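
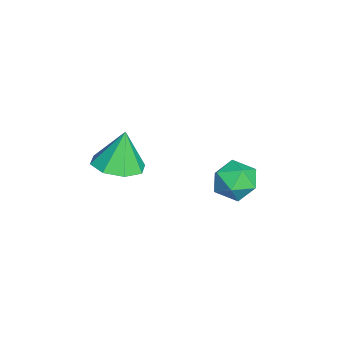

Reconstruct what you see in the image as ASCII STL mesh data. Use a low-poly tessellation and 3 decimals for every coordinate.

solid 
facet normal 0.194 -0.169 -0.966
outer loop
vertex 4.126 -2.662 3.341
vertex 3.299 -2.239 3.101
vertex 4.201 -1.939 3.23
endloop
endfacet
facet normal 0.747 0.025 0.665
outer loop
vertex 4.126 -2.662 3.341
vertex 4.201 -1.939 3.23
vertex 3.001 -1.981 4.579
endloop
endfacet
facet normal 0.194 -0.169 -0.966
outer loop
vertex 4.201 -1.939 3.23
vertex 3.299 -2.239 3.101
vertex 3.748 -1.392 3.043
endloop
endfacet
facet normal 0.562 0.643 0.520
outer loop
vertex 4.201 -1.939 3.23
vertex 3.748 -1.392 3.043
vertex 3.001 -1.981 4.579
endloop
endfacet
facet normal 0.194 -0.169 -0.966
outer loop
vertex 3.748 -1.392 3.043
vertex 3.299 -2.239 3.101
vertex 3.031 -1.342 2.89
endloop
endfacet
facet normal -0.010 0.935 0.354
outer loop
vertex 3.748 -1.392 3.043
vertex 3.031 -1.342 2.89
vertex 3.001 -1.981 4.579
endloop
endfacet
facet normal 0.195 -0.169 -0.966
outer loop
vertex 3.031 -1.342 2.89
vertex 3.299 -2.239 3.101
vertex 2.471 -1.817 2.86
endloop
endfacet
facet normal -0.632 0.728 0.264
outer loop
vertex 3.031 -1.342 2.89
vertex 2.471 -1.817 2.86
vertex 3.001 -1.981 4.579
endloop
endfacet
facet normal 0.195 -0.170 -0.966
outer loop
vertex 2.471 -1.817 2.86
vertex 3.299 -2.239 3.101
vertex 2.396 -2.539 2.972
endloop
endfacet
facet normal -0.942 0.145 0.304
outer loop
vertex 2.471 -1.817 2.86
vertex 2.396 -2.539 2.972
vertex 3.001 -1.981 4.579
endloop
endfacet
facet normal 0.194 -0.168 -0.967
outer loop
vertex 2.396 -2.539 2.972
vertex 3.299 -2.239 3.101
vertex 2.85 -3.086 3.158
endloop
endfacet
facet normal -0.756 -0.475 0.450
outer loop
vertex 2.396 -2.539 2.972
vertex 2.85 -3.086 3.158
vertex 3.001 -1.981 4.579
endloop
endfacet
facet normal 0.194 -0.168 -0.966
outer loop
vertex 2.85 -3.086 3.158
vertex 3.299 -2.239 3.101
vertex 3.567 -3.137 3.311
endloop
endfacet
facet normal -0.186 -0.766 0.615
outer loop
vertex 2.85 -3.086 3.158
vertex 3.567 -3.137 3.311
vertex 3.001 -1.981 4.579
endloop
endfacet
facet normal 0.195 -0.168 -0.966
outer loop
vertex 3.567 -3.137 3.311
vertex 3.299 -2.239 3.101
vertex 4.126 -2.662 3.341
endloop
endfacet
facet normal 0.437 -0.559 0.705
outer loop
vertex 3.567 -3.137 3.311
vertex 4.126 -2.662 3.341
vertex 3.001 -1.981 4.579
endloop
endfacet
facet normal -0.036 0.995 -0.094
outer loop
vertex -0.249 2.317 -0.983
vertex -0.439 2.397 -0.059
vertex 0.459 2.401 -0.36
endloop
endfacet
facet normal 0.416 0.710 -0.568
outer loop
vertex -0.249 2.317 -0.983
vertex 0.459 2.401 -0.36
vertex 0.53 1.787 -1.076
endloop
endfacet
facet normal 0.051 0.245 -0.968
outer loop
vertex -0.249 2.317 -0.983
vertex 0.53 1.787 -1.076
vertex -0.323 1.403 -1.218
endloop
endfacet
facet normal -0.626 0.241 -0.742
outer loop
vertex -0.249 2.317 -0.983
vertex -0.323 1.403 -1.218
vertex -0.922 1.78 -0.59
endloop
endfacet
facet normal -0.680 0.705 -0.201
outer loop
vertex -0.249 2.317 -0.983
vertex -0.922 1.78 -0.59
vertex -0.439 2.397 -0.059
endloop
endfacet
facet normal 0.914 0.349 -0.209
outer loop
vertex 0.53 1.787 -1.076
vertex 0.459 2.401 -0.36
vertex 0.822 1.54 -0.21
endloop
endfacet
facet normal 0.184 0.809 0.559
outer loop
vertex 0.459 2.401 -0.36
vertex -0.439 2.397 -0.059
vertex 0.223 1.917 0.418
endloop
endfacet
facet normal -0.858 0.339 0.386
outer loop
vertex -0.439 2.397 -0.059
vertex -0.922 1.78 -0.59
vertex -0.63 1.533 0.276
endloop
endfacet
facet normal -0.770 -0.410 -0.489
outer loop
vertex -0.922 1.78 -0.59
vertex -0.323 1.403 -1.218
vertex -0.559 0.919 -0.44
endloop
endfacet
facet normal 0.324 -0.403 -0.856
outer loop
vertex -0.323 1.403 -1.218
vertex 0.53 1.787 -1.076
vertex 0.339 0.923 -0.741
endloop
endfacet
facet normal 0.626 -0.241 0.742
outer loop
vertex 0.149 1.003 0.183
vertex 0.822 1.54 -0.21
vertex 0.223 1.917 0.418
endloop
endfacet
facet normal -0.051 -0.245 0.968
outer loop
vertex 0.149 1.003 0.183
vertex 0.223 1.917 0.418
vertex -0.63 1.533 0.276
endloop
endfacet
facet normal -0.416 -0.710 0.568
outer loop
vertex 0.149 1.003 0.183
vertex -0.63 1.533 0.276
vertex -0.559 0.919 -0.44
endloop
endfacet
facet normal 0.036 -0.995 0.094
outer loop
vertex 0.149 1.003 0.183
vertex -0.559 0.919 -0.44
vertex 0.339 0.923 -0.741
endloop
endfacet
facet normal 0.680 -0.705 0.201
outer loop
vertex 0.149 1.003 0.183
vertex 0.339 0.923 -0.741
vertex 0.822 1.54 -0.21
endloop
endfacet
facet normal 0.770 0.410 0.489
outer loop
vertex 0.223 1.917 0.418
vertex 0.822 1.54 -0.21
vertex 0.459 2.401 -0.36
endloop
endfacet
facet normal -0.324 0.403 0.856
outer loop
vertex -0.63 1.533 0.276
vertex 0.223 1.917 0.418
vertex -0.439 2.397 -0.059
endloop
endfacet
facet normal -0.914 -0.349 0.209
outer loop
vertex -0.559 0.919 -0.44
vertex -0.63 1.533 0.276
vertex -0.922 1.78 -0.59
endloop
endfacet
facet normal -0.184 -0.809 -0.559
outer loop
vertex 0.339 0.923 -0.741
vertex -0.559 0.919 -0.44
vertex -0.323 1.403 -1.218
endloop
endfacet
facet normal 0.858 -0.339 -0.386
outer loop
vertex 0.822 1.54 -0.21
vertex 0.339 0.923 -0.741
vertex 0.53 1.787 -1.076
endloop
endfacet

endsolid


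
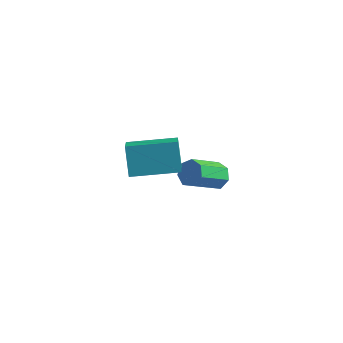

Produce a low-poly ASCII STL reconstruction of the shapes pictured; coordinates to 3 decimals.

solid 
facet normal -0.338 0.447 0.828
outer loop
vertex 1.124 -2.394 2.174
vertex 2.766 -1.474 2.347
vertex 0.715 -1.546 1.55
endloop
endfacet
facet normal -0.869 -0.487 -0.092
outer loop
vertex 1.154 -2.126 0.473
vertex 1.124 -2.394 2.174
vertex 0.715 -1.546 1.55
endloop
endfacet
facet normal -0.338 0.446 0.829
outer loop
vertex 0.715 -1.546 1.55
vertex 2.766 -1.474 2.347
vertex 2.357 -0.626 1.724
endloop
endfacet
facet normal -0.362 0.751 -0.552
outer loop
vertex 2.357 -0.626 1.724
vertex 1.154 -2.126 0.473
vertex 0.715 -1.546 1.55
endloop
endfacet
facet normal 0.363 -0.751 0.552
outer loop
vertex 1.124 -2.394 2.174
vertex 3.205 -2.054 1.27
vertex 2.766 -1.474 2.347
endloop
endfacet
facet normal -0.869 -0.487 -0.092
outer loop
vertex 1.563 -2.974 1.096
vertex 1.124 -2.394 2.174
vertex 1.154 -2.126 0.473
endloop
endfacet
facet normal 0.362 -0.751 0.552
outer loop
vertex 1.563 -2.974 1.096
vertex 3.205 -2.054 1.27
vertex 1.124 -2.394 2.174
endloop
endfacet
facet normal 0.869 0.487 0.092
outer loop
vertex 2.766 -1.474 2.347
vertex 3.205 -2.054 1.27
vertex 2.357 -0.626 1.724
endloop
endfacet
facet normal -0.363 0.751 -0.552
outer loop
vertex 2.796 -1.206 0.646
vertex 1.154 -2.126 0.473
vertex 2.357 -0.626 1.724
endloop
endfacet
facet normal 0.869 0.487 0.092
outer loop
vertex 2.357 -0.626 1.724
vertex 3.205 -2.054 1.27
vertex 2.796 -1.206 0.646
endloop
endfacet
facet normal 0.337 -0.446 -0.829
outer loop
vertex 2.796 -1.206 0.646
vertex 1.563 -2.974 1.096
vertex 1.154 -2.126 0.473
endloop
endfacet
facet normal 0.338 -0.447 -0.828
outer loop
vertex 3.205 -2.054 1.27
vertex 1.563 -2.974 1.096
vertex 2.796 -1.206 0.646
endloop
endfacet
facet normal 0.376 0.717 -0.587
outer loop
vertex 2.834 2.829 -2.925
vertex 2.466 2.635 -3.398
vertex 2.341 3.064 -2.954
endloop
endfacet
facet normal 0.214 0.549 0.808
outer loop
vertex 2.834 2.829 -2.925
vertex 2.341 3.064 -2.954
vertex 2.222 1.66 -1.969
endloop
endfacet
facet normal 0.215 0.549 0.808
outer loop
vertex 2.222 1.66 -1.969
vertex 2.341 3.064 -2.954
vertex 1.729 1.894 -1.997
endloop
endfacet
facet normal -0.374 -0.718 0.587
outer loop
vertex 2.222 1.66 -1.969
vertex 1.729 1.894 -1.997
vertex 1.854 1.465 -2.442
endloop
endfacet
facet normal 0.375 0.717 -0.588
outer loop
vertex 2.341 3.064 -2.954
vertex 2.466 2.635 -3.398
vertex 1.942 2.975 -3.317
endloop
endfacet
facet normal -0.572 0.677 0.463
outer loop
vertex 2.341 3.064 -2.954
vertex 1.942 2.975 -3.317
vertex 1.729 1.894 -1.997
endloop
endfacet
facet normal -0.572 0.678 0.463
outer loop
vertex 1.729 1.894 -1.997
vertex 1.942 2.975 -3.317
vertex 1.33 1.806 -2.361
endloop
endfacet
facet normal -0.376 -0.718 0.586
outer loop
vertex 1.729 1.894 -1.997
vertex 1.33 1.806 -2.361
vertex 1.854 1.465 -2.442
endloop
endfacet
facet normal 0.375 0.718 -0.587
outer loop
vertex 1.942 2.975 -3.317
vertex 2.466 2.635 -3.398
vertex 1.937 2.63 -3.742
endloop
endfacet
facet normal -0.927 0.297 -0.230
outer loop
vertex 1.942 2.975 -3.317
vertex 1.937 2.63 -3.742
vertex 1.33 1.806 -2.361
endloop
endfacet
facet normal -0.927 0.295 -0.231
outer loop
vertex 1.33 1.806 -2.361
vertex 1.937 2.63 -3.742
vertex 1.326 1.461 -2.785
endloop
endfacet
facet normal -0.376 -0.717 0.587
outer loop
vertex 1.33 1.806 -2.361
vertex 1.326 1.461 -2.785
vertex 1.854 1.465 -2.442
endloop
endfacet
facet normal 0.375 0.717 -0.587
outer loop
vertex 1.937 2.63 -3.742
vertex 2.466 2.635 -3.398
vertex 2.331 2.289 -3.907
endloop
endfacet
facet normal -0.583 -0.310 -0.751
outer loop
vertex 1.937 2.63 -3.742
vertex 2.331 2.289 -3.907
vertex 1.326 1.461 -2.785
endloop
endfacet
facet normal -0.585 -0.308 -0.751
outer loop
vertex 1.326 1.461 -2.785
vertex 2.331 2.289 -3.907
vertex 1.719 1.119 -2.951
endloop
endfacet
facet normal -0.376 -0.717 0.587
outer loop
vertex 1.326 1.461 -2.785
vertex 1.719 1.119 -2.951
vertex 1.854 1.465 -2.442
endloop
endfacet
facet normal 0.375 0.717 -0.587
outer loop
vertex 2.331 2.289 -3.907
vertex 2.466 2.635 -3.398
vertex 2.826 2.208 -3.69
endloop
endfacet
facet normal 0.198 -0.680 -0.706
outer loop
vertex 2.331 2.289 -3.907
vertex 2.826 2.208 -3.69
vertex 1.719 1.119 -2.951
endloop
endfacet
facet normal 0.199 -0.681 -0.705
outer loop
vertex 1.719 1.119 -2.951
vertex 2.826 2.208 -3.69
vertex 2.214 1.038 -2.733
endloop
endfacet
facet normal -0.376 -0.717 0.587
outer loop
vertex 1.719 1.119 -2.951
vertex 2.214 1.038 -2.733
vertex 1.854 1.465 -2.442
endloop
endfacet
facet normal 0.375 0.718 -0.587
outer loop
vertex 2.826 2.208 -3.69
vertex 2.466 2.635 -3.398
vertex 3.05 2.448 -3.253
endloop
endfacet
facet normal 0.831 -0.541 -0.129
outer loop
vertex 2.826 2.208 -3.69
vertex 3.05 2.448 -3.253
vertex 2.214 1.038 -2.733
endloop
endfacet
facet normal 0.832 -0.540 -0.128
outer loop
vertex 2.214 1.038 -2.733
vertex 3.05 2.448 -3.253
vertex 2.438 1.279 -2.296
endloop
endfacet
facet normal -0.375 -0.717 0.588
outer loop
vertex 2.214 1.038 -2.733
vertex 2.438 1.279 -2.296
vertex 1.854 1.465 -2.442
endloop
endfacet
facet normal 0.375 0.718 -0.586
outer loop
vertex 3.05 2.448 -3.253
vertex 2.466 2.635 -3.398
vertex 2.834 2.829 -2.925
endloop
endfacet
facet normal 0.839 0.007 0.545
outer loop
vertex 3.05 2.448 -3.253
vertex 2.834 2.829 -2.925
vertex 2.438 1.279 -2.296
endloop
endfacet
facet normal 0.838 0.007 0.545
outer loop
vertex 2.438 1.279 -2.296
vertex 2.834 2.829 -2.925
vertex 2.222 1.66 -1.969
endloop
endfacet
facet normal -0.375 -0.717 0.588
outer loop
vertex 2.438 1.279 -2.296
vertex 2.222 1.66 -1.969
vertex 1.854 1.465 -2.442
endloop
endfacet

endsolid


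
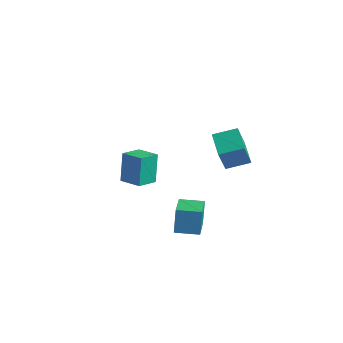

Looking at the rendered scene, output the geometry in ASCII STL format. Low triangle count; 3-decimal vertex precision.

solid 
facet normal -0.986 -0.022 -0.164
outer loop
vertex -4.831 0.497 -1.302
vertex -4.796 1.902 -1.696
vertex -4.483 -0.075 -3.314
endloop
endfacet
facet normal -0.024 -0.963 0.270
outer loop
vertex -2.984 -0.042 -3.064
vertex -4.831 0.497 -1.302
vertex -4.483 -0.075 -3.314
endloop
endfacet
facet normal -0.986 -0.021 -0.165
outer loop
vertex -4.483 -0.075 -3.314
vertex -4.796 1.902 -1.696
vertex -4.448 1.33 -3.707
endloop
endfacet
facet normal 0.164 -0.270 -0.949
outer loop
vertex -4.448 1.33 -3.707
vertex -2.984 -0.042 -3.064
vertex -4.483 -0.075 -3.314
endloop
endfacet
facet normal -0.164 0.270 0.949
outer loop
vertex -4.831 0.497 -1.302
vertex -3.297 1.935 -1.446
vertex -4.796 1.902 -1.696
endloop
endfacet
facet normal -0.024 -0.963 0.270
outer loop
vertex -3.332 0.53 -1.053
vertex -4.831 0.497 -1.302
vertex -2.984 -0.042 -3.064
endloop
endfacet
facet normal -0.164 0.270 0.949
outer loop
vertex -3.332 0.53 -1.053
vertex -3.297 1.935 -1.446
vertex -4.831 0.497 -1.302
endloop
endfacet
facet normal 0.024 0.963 -0.270
outer loop
vertex -4.796 1.902 -1.696
vertex -3.297 1.935 -1.446
vertex -4.448 1.33 -3.707
endloop
endfacet
facet normal 0.164 -0.270 -0.949
outer loop
vertex -2.949 1.363 -3.458
vertex -2.984 -0.042 -3.064
vertex -4.448 1.33 -3.707
endloop
endfacet
facet normal 0.024 0.963 -0.270
outer loop
vertex -4.448 1.33 -3.707
vertex -3.297 1.935 -1.446
vertex -2.949 1.363 -3.458
endloop
endfacet
facet normal 0.986 0.022 0.165
outer loop
vertex -2.949 1.363 -3.458
vertex -3.332 0.53 -1.053
vertex -2.984 -0.042 -3.064
endloop
endfacet
facet normal 0.986 0.021 0.164
outer loop
vertex -3.297 1.935 -1.446
vertex -3.332 0.53 -1.053
vertex -2.949 1.363 -3.458
endloop
endfacet
facet normal -0.574 0.772 -0.273
outer loop
vertex 0.289 -0.142 -2.53
vertex 1.51 0.744 -2.589
vertex 0.508 -0.554 -4.154
endloop
endfacet
facet normal -0.809 -0.587 0.040
outer loop
vertex 1.69 -2.144 -3.591
vertex 0.289 -0.142 -2.53
vertex 0.508 -0.554 -4.154
endloop
endfacet
facet normal -0.573 0.772 -0.273
outer loop
vertex 0.508 -0.554 -4.154
vertex 1.51 0.744 -2.589
vertex 1.73 0.332 -4.214
endloop
endfacet
facet normal 0.130 -0.244 -0.961
outer loop
vertex 1.73 0.332 -4.214
vertex 1.69 -2.144 -3.591
vertex 0.508 -0.554 -4.154
endloop
endfacet
facet normal -0.130 0.243 0.961
outer loop
vertex 0.289 -0.142 -2.53
vertex 2.692 -0.846 -2.026
vertex 1.51 0.744 -2.589
endloop
endfacet
facet normal -0.809 -0.587 0.039
outer loop
vertex 1.47 -1.732 -1.966
vertex 0.289 -0.142 -2.53
vertex 1.69 -2.144 -3.591
endloop
endfacet
facet normal -0.130 0.244 0.961
outer loop
vertex 1.47 -1.732 -1.966
vertex 2.692 -0.846 -2.026
vertex 0.289 -0.142 -2.53
endloop
endfacet
facet normal 0.809 0.587 -0.039
outer loop
vertex 1.51 0.744 -2.589
vertex 2.692 -0.846 -2.026
vertex 1.73 0.332 -4.214
endloop
endfacet
facet normal 0.131 -0.244 -0.961
outer loop
vertex 2.911 -1.258 -3.65
vertex 1.69 -2.144 -3.591
vertex 1.73 0.332 -4.214
endloop
endfacet
facet normal 0.809 0.587 -0.040
outer loop
vertex 1.73 0.332 -4.214
vertex 2.692 -0.846 -2.026
vertex 2.911 -1.258 -3.65
endloop
endfacet
facet normal 0.574 -0.772 0.273
outer loop
vertex 2.911 -1.258 -3.65
vertex 1.47 -1.732 -1.966
vertex 1.69 -2.144 -3.591
endloop
endfacet
facet normal 0.573 -0.772 0.273
outer loop
vertex 2.692 -0.846 -2.026
vertex 1.47 -1.732 -1.966
vertex 2.911 -1.258 -3.65
endloop
endfacet
facet normal -0.761 0.555 0.336
outer loop
vertex 2.599 0.048 4.147
vertex 3.571 1.123 4.57
vertex 2.436 0.881 2.402
endloop
endfacet
facet normal -0.644 -0.712 -0.280
outer loop
vertex 3.729 -0.063 1.83
vertex 2.599 0.048 4.147
vertex 2.436 0.881 2.402
endloop
endfacet
facet normal -0.760 0.556 0.336
outer loop
vertex 2.436 0.881 2.402
vertex 3.571 1.123 4.57
vertex 3.409 1.956 2.825
endloop
endfacet
facet normal -0.084 0.430 -0.899
outer loop
vertex 3.409 1.956 2.825
vertex 3.729 -0.063 1.83
vertex 2.436 0.881 2.402
endloop
endfacet
facet normal 0.084 -0.430 0.899
outer loop
vertex 2.599 0.048 4.147
vertex 4.864 0.179 3.998
vertex 3.571 1.123 4.57
endloop
endfacet
facet normal -0.644 -0.712 -0.280
outer loop
vertex 3.891 -0.896 3.575
vertex 2.599 0.048 4.147
vertex 3.729 -0.063 1.83
endloop
endfacet
facet normal 0.084 -0.430 0.899
outer loop
vertex 3.891 -0.896 3.575
vertex 4.864 0.179 3.998
vertex 2.599 0.048 4.147
endloop
endfacet
facet normal 0.644 0.712 0.280
outer loop
vertex 3.571 1.123 4.57
vertex 4.864 0.179 3.998
vertex 3.409 1.956 2.825
endloop
endfacet
facet normal -0.084 0.430 -0.899
outer loop
vertex 4.701 1.012 2.253
vertex 3.729 -0.063 1.83
vertex 3.409 1.956 2.825
endloop
endfacet
facet normal 0.644 0.712 0.280
outer loop
vertex 3.409 1.956 2.825
vertex 4.864 0.179 3.998
vertex 4.701 1.012 2.253
endloop
endfacet
facet normal 0.761 -0.556 -0.336
outer loop
vertex 4.701 1.012 2.253
vertex 3.891 -0.896 3.575
vertex 3.729 -0.063 1.83
endloop
endfacet
facet normal 0.760 -0.556 -0.336
outer loop
vertex 4.864 0.179 3.998
vertex 3.891 -0.896 3.575
vertex 4.701 1.012 2.253
endloop
endfacet

endsolid


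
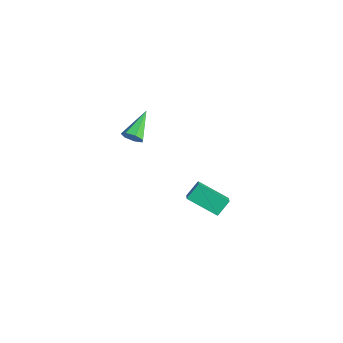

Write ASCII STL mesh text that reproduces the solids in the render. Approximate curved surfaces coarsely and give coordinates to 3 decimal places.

solid 
facet normal 0.602 -0.632 -0.488
outer loop
vertex 2.193 -0.451 3.68
vertex 1.792 -0.479 3.221
vertex 2.258 -0.093 3.296
endloop
endfacet
facet normal 0.579 0.545 0.606
outer loop
vertex 2.193 -0.451 3.68
vertex 2.258 -0.093 3.296
vertex 0.708 0.659 4.099
endloop
endfacet
facet normal 0.602 -0.632 -0.488
outer loop
vertex 2.258 -0.093 3.296
vertex 1.792 -0.479 3.221
vertex 1.973 -0.025 2.856
endloop
endfacet
facet normal 0.387 0.915 -0.109
outer loop
vertex 2.258 -0.093 3.296
vertex 1.973 -0.025 2.856
vertex 0.708 0.659 4.099
endloop
endfacet
facet normal 0.602 -0.632 -0.488
outer loop
vertex 1.973 -0.025 2.856
vertex 1.792 -0.479 3.221
vertex 1.551 -0.299 2.69
endloop
endfacet
facet normal -0.228 0.737 -0.637
outer loop
vertex 1.973 -0.025 2.856
vertex 1.551 -0.299 2.69
vertex 0.708 0.659 4.099
endloop
endfacet
facet normal 0.602 -0.632 -0.488
outer loop
vertex 1.551 -0.299 2.69
vertex 1.792 -0.479 3.221
vertex 1.311 -0.709 2.925
endloop
endfacet
facet normal -0.805 0.140 -0.577
outer loop
vertex 1.551 -0.299 2.69
vertex 1.311 -0.709 2.925
vertex 0.708 0.659 4.099
endloop
endfacet
facet normal 0.602 -0.632 -0.487
outer loop
vertex 1.311 -0.709 2.925
vertex 1.792 -0.479 3.221
vertex 1.433 -0.945 3.382
endloop
endfacet
facet normal -0.907 -0.421 0.025
outer loop
vertex 1.311 -0.709 2.925
vertex 1.433 -0.945 3.382
vertex 0.708 0.659 4.099
endloop
endfacet
facet normal 0.601 -0.632 -0.489
outer loop
vertex 1.433 -0.945 3.382
vertex 1.792 -0.479 3.221
vertex 1.826 -0.831 3.718
endloop
endfacet
facet normal -0.459 -0.527 0.715
outer loop
vertex 1.433 -0.945 3.382
vertex 1.826 -0.831 3.718
vertex 0.708 0.659 4.099
endloop
endfacet
facet normal 0.603 -0.631 -0.488
outer loop
vertex 1.826 -0.831 3.718
vertex 1.792 -0.479 3.221
vertex 2.193 -0.451 3.68
endloop
endfacet
facet normal 0.202 -0.098 0.975
outer loop
vertex 1.826 -0.831 3.718
vertex 2.193 -0.451 3.68
vertex 0.708 0.659 4.099
endloop
endfacet
facet normal -0.541 -0.679 0.496
outer loop
vertex 1.193 3.289 -2.261
vertex 0.536 3.53 -2.647
vertex 1.386 2.566 -3.04
endloop
endfacet
facet normal 0.822 -0.301 0.483
outer loop
vertex 2.424 3.87 -3.993
vertex 1.193 3.289 -2.261
vertex 1.386 2.566 -3.04
endloop
endfacet
facet normal -0.541 -0.679 0.496
outer loop
vertex 1.386 2.566 -3.04
vertex 0.536 3.53 -2.647
vertex 0.728 2.808 -3.427
endloop
endfacet
facet normal 0.178 -0.669 -0.721
outer loop
vertex 0.728 2.808 -3.427
vertex 2.424 3.87 -3.993
vertex 1.386 2.566 -3.04
endloop
endfacet
facet normal -0.178 0.669 0.721
outer loop
vertex 1.193 3.289 -2.261
vertex 1.574 4.834 -3.6
vertex 0.536 3.53 -2.647
endloop
endfacet
facet normal 0.822 -0.303 0.483
outer loop
vertex 2.232 4.592 -3.213
vertex 1.193 3.289 -2.261
vertex 2.424 3.87 -3.993
endloop
endfacet
facet normal -0.178 0.669 0.721
outer loop
vertex 2.232 4.592 -3.213
vertex 1.574 4.834 -3.6
vertex 1.193 3.289 -2.261
endloop
endfacet
facet normal -0.822 0.302 -0.482
outer loop
vertex 0.536 3.53 -2.647
vertex 1.574 4.834 -3.6
vertex 0.728 2.808 -3.427
endloop
endfacet
facet normal 0.178 -0.669 -0.721
outer loop
vertex 1.767 4.111 -4.379
vertex 2.424 3.87 -3.993
vertex 0.728 2.808 -3.427
endloop
endfacet
facet normal -0.822 0.302 -0.484
outer loop
vertex 0.728 2.808 -3.427
vertex 1.574 4.834 -3.6
vertex 1.767 4.111 -4.379
endloop
endfacet
facet normal 0.541 0.680 -0.496
outer loop
vertex 1.767 4.111 -4.379
vertex 2.232 4.592 -3.213
vertex 2.424 3.87 -3.993
endloop
endfacet
facet normal 0.541 0.679 -0.496
outer loop
vertex 1.574 4.834 -3.6
vertex 2.232 4.592 -3.213
vertex 1.767 4.111 -4.379
endloop
endfacet

endsolid


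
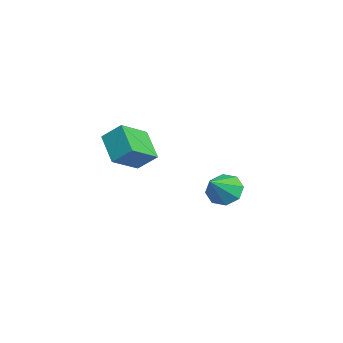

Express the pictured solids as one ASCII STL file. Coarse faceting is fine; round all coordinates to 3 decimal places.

solid 
facet normal -0.808 -0.225 0.544
outer loop
vertex 3.53 -2.594 3.951
vertex 2.821 -1.7 3.268
vertex 3.297 -3.25 3.334
endloop
endfacet
facet normal 0.533 -0.672 0.514
outer loop
vertex 4.339 -2.96 2.632
vertex 3.53 -2.594 3.951
vertex 3.297 -3.25 3.334
endloop
endfacet
facet normal -0.808 -0.225 0.545
outer loop
vertex 3.297 -3.25 3.334
vertex 2.821 -1.7 3.268
vertex 2.588 -2.356 2.652
endloop
endfacet
facet normal -0.251 -0.705 -0.663
outer loop
vertex 2.588 -2.356 2.652
vertex 4.339 -2.96 2.632
vertex 3.297 -3.25 3.334
endloop
endfacet
facet normal 0.250 0.705 0.663
outer loop
vertex 3.53 -2.594 3.951
vertex 3.863 -1.41 2.566
vertex 2.821 -1.7 3.268
endloop
endfacet
facet normal 0.534 -0.672 0.514
outer loop
vertex 4.572 -2.304 3.248
vertex 3.53 -2.594 3.951
vertex 4.339 -2.96 2.632
endloop
endfacet
facet normal 0.251 0.705 0.663
outer loop
vertex 4.572 -2.304 3.248
vertex 3.863 -1.41 2.566
vertex 3.53 -2.594 3.951
endloop
endfacet
facet normal -0.533 0.672 -0.514
outer loop
vertex 2.821 -1.7 3.268
vertex 3.863 -1.41 2.566
vertex 2.588 -2.356 2.652
endloop
endfacet
facet normal -0.251 -0.705 -0.663
outer loop
vertex 3.63 -2.066 1.949
vertex 4.339 -2.96 2.632
vertex 2.588 -2.356 2.652
endloop
endfacet
facet normal -0.533 0.672 -0.513
outer loop
vertex 2.588 -2.356 2.652
vertex 3.863 -1.41 2.566
vertex 3.63 -2.066 1.949
endloop
endfacet
facet normal 0.808 0.225 -0.545
outer loop
vertex 3.63 -2.066 1.949
vertex 4.572 -2.304 3.248
vertex 4.339 -2.96 2.632
endloop
endfacet
facet normal 0.808 0.225 -0.545
outer loop
vertex 3.863 -1.41 2.566
vertex 4.572 -2.304 3.248
vertex 3.63 -2.066 1.949
endloop
endfacet
facet normal -0.648 0.439 -0.623
outer loop
vertex 0.019 1.335 -1.834
vertex -0.503 1.33 -1.295
vertex 0.031 1.81 -1.512
endloop
endfacet
facet normal 0.966 0.128 -0.225
outer loop
vertex 0.019 1.335 -1.834
vertex 0.031 1.81 -1.512
vertex 0.443 0.69 -0.385
endloop
endfacet
facet normal -0.647 0.438 -0.623
outer loop
vertex 0.031 1.81 -1.512
vertex -0.503 1.33 -1.295
vertex -0.27 2.004 -1.063
endloop
endfacet
facet normal 0.777 0.565 0.277
outer loop
vertex 0.031 1.81 -1.512
vertex -0.27 2.004 -1.063
vertex 0.443 0.69 -0.385
endloop
endfacet
facet normal -0.648 0.438 -0.623
outer loop
vertex -0.27 2.004 -1.063
vertex -0.503 1.33 -1.295
vertex -0.707 1.803 -0.75
endloop
endfacet
facet normal 0.296 0.560 0.774
outer loop
vertex -0.27 2.004 -1.063
vertex -0.707 1.803 -0.75
vertex 0.443 0.69 -0.385
endloop
endfacet
facet normal -0.648 0.439 -0.623
outer loop
vertex -0.707 1.803 -0.75
vertex -0.503 1.33 -1.295
vertex -1.025 1.325 -0.756
endloop
endfacet
facet normal -0.195 0.118 0.974
outer loop
vertex -0.707 1.803 -0.75
vertex -1.025 1.325 -0.756
vertex 0.443 0.69 -0.385
endloop
endfacet
facet normal -0.648 0.438 -0.623
outer loop
vertex -1.025 1.325 -0.756
vertex -0.503 1.33 -1.295
vertex -1.036 0.85 -1.078
endloop
endfacet
facet normal -0.410 -0.505 0.759
outer loop
vertex -1.025 1.325 -0.756
vertex -1.036 0.85 -1.078
vertex 0.443 0.69 -0.385
endloop
endfacet
facet normal -0.648 0.438 -0.623
outer loop
vertex -1.036 0.85 -1.078
vertex -0.503 1.33 -1.295
vertex -0.736 0.656 -1.527
endloop
endfacet
facet normal -0.222 -0.940 0.258
outer loop
vertex -1.036 0.85 -1.078
vertex -0.736 0.656 -1.527
vertex 0.443 0.69 -0.385
endloop
endfacet
facet normal -0.647 0.438 -0.624
outer loop
vertex -0.736 0.656 -1.527
vertex -0.503 1.33 -1.295
vertex -0.298 0.857 -1.84
endloop
endfacet
facet normal 0.259 -0.936 -0.239
outer loop
vertex -0.736 0.656 -1.527
vertex -0.298 0.857 -1.84
vertex 0.443 0.69 -0.385
endloop
endfacet
facet normal -0.648 0.438 -0.623
outer loop
vertex -0.298 0.857 -1.84
vertex -0.503 1.33 -1.295
vertex 0.019 1.335 -1.834
endloop
endfacet
facet normal 0.751 -0.493 -0.439
outer loop
vertex -0.298 0.857 -1.84
vertex 0.019 1.335 -1.834
vertex 0.443 0.69 -0.385
endloop
endfacet

endsolid


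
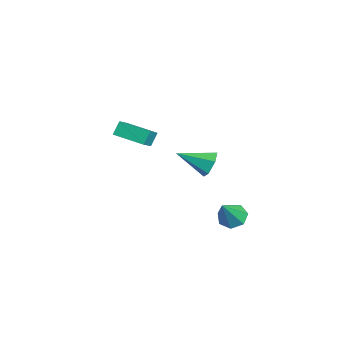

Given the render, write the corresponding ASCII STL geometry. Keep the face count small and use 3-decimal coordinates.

solid 
facet normal -0.501 0.372 -0.781
outer loop
vertex 3.676 1.234 -4.023
vertex 3.112 1.409 -3.578
vertex 3.7 1.819 -3.76
endloop
endfacet
facet normal 0.988 0.029 -0.154
outer loop
vertex 3.676 1.234 -4.023
vertex 3.7 1.819 -3.76
vertex 3.968 0.771 -2.242
endloop
endfacet
facet normal -0.502 0.373 -0.781
outer loop
vertex 3.7 1.819 -3.76
vertex 3.112 1.409 -3.578
vertex 3.281 2.095 -3.359
endloop
endfacet
facet normal 0.712 0.631 0.310
outer loop
vertex 3.7 1.819 -3.76
vertex 3.281 2.095 -3.359
vertex 3.968 0.771 -2.242
endloop
endfacet
facet normal -0.501 0.373 -0.781
outer loop
vertex 3.281 2.095 -3.359
vertex 3.112 1.409 -3.578
vertex 2.735 1.855 -3.123
endloop
endfacet
facet normal 0.038 0.656 0.754
outer loop
vertex 3.281 2.095 -3.359
vertex 2.735 1.855 -3.123
vertex 3.968 0.771 -2.242
endloop
endfacet
facet normal -0.501 0.373 -0.781
outer loop
vertex 2.735 1.855 -3.123
vertex 3.112 1.409 -3.578
vertex 2.472 1.278 -3.23
endloop
endfacet
facet normal -0.529 0.085 0.844
outer loop
vertex 2.735 1.855 -3.123
vertex 2.472 1.278 -3.23
vertex 3.968 0.771 -2.242
endloop
endfacet
facet normal -0.501 0.372 -0.781
outer loop
vertex 2.472 1.278 -3.23
vertex 3.112 1.409 -3.578
vertex 2.691 0.8 -3.598
endloop
endfacet
facet normal -0.559 -0.651 0.513
outer loop
vertex 2.472 1.278 -3.23
vertex 2.691 0.8 -3.598
vertex 3.968 0.771 -2.242
endloop
endfacet
facet normal -0.501 0.372 -0.782
outer loop
vertex 2.691 0.8 -3.598
vertex 3.112 1.409 -3.578
vertex 3.227 0.78 -3.951
endloop
endfacet
facet normal -0.032 -0.999 0.008
outer loop
vertex 2.691 0.8 -3.598
vertex 3.227 0.78 -3.951
vertex 3.968 0.771 -2.242
endloop
endfacet
facet normal -0.501 0.372 -0.781
outer loop
vertex 3.227 0.78 -3.951
vertex 3.112 1.409 -3.578
vertex 3.676 1.234 -4.023
endloop
endfacet
facet normal 0.657 -0.696 -0.289
outer loop
vertex 3.227 0.78 -3.951
vertex 3.676 1.234 -4.023
vertex 3.968 0.771 -2.242
endloop
endfacet
facet normal 0.177 0.896 -0.407
outer loop
vertex -2.488 1.515 -3.374
vertex -3.069 1.38 -3.923
vertex -3.252 1.736 -3.219
endloop
endfacet
facet normal 0.201 0.007 0.980
outer loop
vertex -2.488 1.515 -3.374
vertex -3.252 1.736 -3.219
vertex -3.391 -0.26 -3.177
endloop
endfacet
facet normal 0.176 0.896 -0.407
outer loop
vertex -3.252 1.736 -3.219
vertex -3.069 1.38 -3.923
vertex -3.832 1.601 -3.767
endloop
endfacet
facet normal -0.693 0.063 0.718
outer loop
vertex -3.252 1.736 -3.219
vertex -3.832 1.601 -3.767
vertex -3.391 -0.26 -3.177
endloop
endfacet
facet normal 0.176 0.896 -0.407
outer loop
vertex -3.832 1.601 -3.767
vertex -3.069 1.38 -3.923
vertex -3.649 1.245 -4.471
endloop
endfacet
facet normal -0.958 -0.264 -0.116
outer loop
vertex -3.832 1.601 -3.767
vertex -3.649 1.245 -4.471
vertex -3.391 -0.26 -3.177
endloop
endfacet
facet normal 0.176 0.896 -0.407
outer loop
vertex -3.649 1.245 -4.471
vertex -3.069 1.38 -3.923
vertex -2.886 1.024 -4.627
endloop
endfacet
facet normal -0.328 -0.648 -0.688
outer loop
vertex -3.649 1.245 -4.471
vertex -2.886 1.024 -4.627
vertex -3.391 -0.26 -3.177
endloop
endfacet
facet normal 0.177 0.896 -0.407
outer loop
vertex -2.886 1.024 -4.627
vertex -3.069 1.38 -3.923
vertex -2.305 1.159 -4.078
endloop
endfacet
facet normal 0.567 -0.705 -0.427
outer loop
vertex -2.886 1.024 -4.627
vertex -2.305 1.159 -4.078
vertex -3.391 -0.26 -3.177
endloop
endfacet
facet normal 0.177 0.896 -0.407
outer loop
vertex -2.305 1.159 -4.078
vertex -3.069 1.38 -3.923
vertex -2.488 1.515 -3.374
endloop
endfacet
facet normal 0.832 -0.378 0.407
outer loop
vertex -2.305 1.159 -4.078
vertex -2.488 1.515 -3.374
vertex -3.391 -0.26 -3.177
endloop
endfacet
facet normal -0.391 0.428 0.815
outer loop
vertex -1.023 -3.245 0.68
vertex -0.126 -1.922 0.416
vertex -1.854 -2.807 0.052
endloop
endfacet
facet normal -0.554 -0.816 0.164
outer loop
vertex -1.534 -3.158 -0.616
vertex -1.023 -3.245 0.68
vertex -1.854 -2.807 0.052
endloop
endfacet
facet normal -0.391 0.428 0.815
outer loop
vertex -1.854 -2.807 0.052
vertex -0.126 -1.922 0.416
vertex -0.957 -1.484 -0.212
endloop
endfacet
facet normal -0.735 0.388 -0.556
outer loop
vertex -0.957 -1.484 -0.212
vertex -1.534 -3.158 -0.616
vertex -1.854 -2.807 0.052
endloop
endfacet
facet normal 0.735 -0.388 0.556
outer loop
vertex -1.023 -3.245 0.68
vertex 0.194 -2.273 -0.252
vertex -0.126 -1.922 0.416
endloop
endfacet
facet normal -0.554 -0.816 0.164
outer loop
vertex -0.703 -3.596 0.012
vertex -1.023 -3.245 0.68
vertex -1.534 -3.158 -0.616
endloop
endfacet
facet normal 0.735 -0.388 0.556
outer loop
vertex -0.703 -3.596 0.012
vertex 0.194 -2.273 -0.252
vertex -1.023 -3.245 0.68
endloop
endfacet
facet normal 0.554 0.816 -0.164
outer loop
vertex -0.126 -1.922 0.416
vertex 0.194 -2.273 -0.252
vertex -0.957 -1.484 -0.212
endloop
endfacet
facet normal -0.735 0.388 -0.556
outer loop
vertex -0.637 -1.835 -0.88
vertex -1.534 -3.158 -0.616
vertex -0.957 -1.484 -0.212
endloop
endfacet
facet normal 0.554 0.816 -0.164
outer loop
vertex -0.957 -1.484 -0.212
vertex 0.194 -2.273 -0.252
vertex -0.637 -1.835 -0.88
endloop
endfacet
facet normal 0.391 -0.428 -0.815
outer loop
vertex -0.637 -1.835 -0.88
vertex -0.703 -3.596 0.012
vertex -1.534 -3.158 -0.616
endloop
endfacet
facet normal 0.391 -0.428 -0.815
outer loop
vertex 0.194 -2.273 -0.252
vertex -0.703 -3.596 0.012
vertex -0.637 -1.835 -0.88
endloop
endfacet

endsolid


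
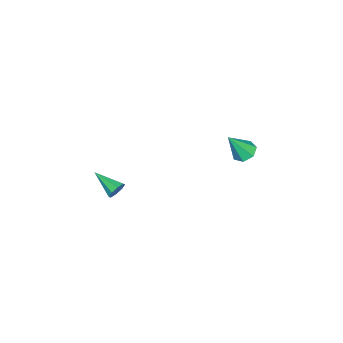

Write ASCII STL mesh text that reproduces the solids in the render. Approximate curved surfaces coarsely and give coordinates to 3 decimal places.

solid 
facet normal -0.382 0.361 -0.851
outer loop
vertex -2.444 0.629 -1.816
vertex -2.925 0.996 -1.444
vertex -2.276 1.198 -1.65
endloop
endfacet
facet normal 0.960 -0.245 -0.132
outer loop
vertex -2.444 0.629 -1.816
vertex -2.276 1.198 -1.65
vertex -2.255 0.364 0.044
endloop
endfacet
facet normal -0.382 0.361 -0.851
outer loop
vertex -2.276 1.198 -1.65
vertex -2.925 0.996 -1.444
vertex -2.597 1.615 -1.329
endloop
endfacet
facet normal 0.848 0.479 0.225
outer loop
vertex -2.276 1.198 -1.65
vertex -2.597 1.615 -1.329
vertex -2.255 0.364 0.044
endloop
endfacet
facet normal -0.384 0.361 -0.850
outer loop
vertex -2.597 1.615 -1.329
vertex -2.925 0.996 -1.444
vertex -3.164 1.566 -1.094
endloop
endfacet
facet normal 0.198 0.749 0.633
outer loop
vertex -2.597 1.615 -1.329
vertex -3.164 1.566 -1.094
vertex -2.255 0.364 0.044
endloop
endfacet
facet normal -0.382 0.362 -0.850
outer loop
vertex -3.164 1.566 -1.094
vertex -2.925 0.996 -1.444
vertex -3.552 1.088 -1.123
endloop
endfacet
facet normal -0.504 0.362 0.784
outer loop
vertex -3.164 1.566 -1.094
vertex -3.552 1.088 -1.123
vertex -2.255 0.364 0.044
endloop
endfacet
facet normal -0.383 0.360 -0.851
outer loop
vertex -3.552 1.088 -1.123
vertex -2.925 0.996 -1.444
vertex -3.467 0.541 -1.393
endloop
endfacet
facet normal -0.727 -0.392 0.565
outer loop
vertex -3.552 1.088 -1.123
vertex -3.467 0.541 -1.393
vertex -2.255 0.364 0.044
endloop
endfacet
facet normal -0.383 0.361 -0.850
outer loop
vertex -3.467 0.541 -1.393
vertex -2.925 0.996 -1.444
vertex -2.974 0.337 -1.702
endloop
endfacet
facet normal -0.303 -0.943 0.139
outer loop
vertex -3.467 0.541 -1.393
vertex -2.974 0.337 -1.702
vertex -2.255 0.364 0.044
endloop
endfacet
facet normal -0.382 0.361 -0.851
outer loop
vertex -2.974 0.337 -1.702
vertex -2.925 0.996 -1.444
vertex -2.444 0.629 -1.816
endloop
endfacet
facet normal 0.447 -0.878 -0.171
outer loop
vertex -2.974 0.337 -1.702
vertex -2.444 0.629 -1.816
vertex -2.255 0.364 0.044
endloop
endfacet
facet normal 0.276 0.893 -0.355
outer loop
vertex 4.394 -3.0 -0.114
vertex 4.18 -2.761 0.321
vertex 4.665 -2.961 0.195
endloop
endfacet
facet normal 0.581 -0.696 -0.422
outer loop
vertex 4.394 -3.0 -0.114
vertex 4.665 -2.961 0.195
vertex 3.76 -4.119 0.859
endloop
endfacet
facet normal 0.276 0.893 -0.354
outer loop
vertex 4.665 -2.961 0.195
vertex 4.18 -2.761 0.321
vertex 4.652 -2.805 0.578
endloop
endfacet
facet normal 0.827 -0.511 0.236
outer loop
vertex 4.665 -2.961 0.195
vertex 4.652 -2.805 0.578
vertex 3.76 -4.119 0.859
endloop
endfacet
facet normal 0.277 0.893 -0.355
outer loop
vertex 4.652 -2.805 0.578
vertex 4.18 -2.761 0.321
vertex 4.362 -2.623 0.81
endloop
endfacet
facet normal 0.538 -0.190 0.821
outer loop
vertex 4.652 -2.805 0.578
vertex 4.362 -2.623 0.81
vertex 3.76 -4.119 0.859
endloop
endfacet
facet normal 0.276 0.893 -0.355
outer loop
vertex 4.362 -2.623 0.81
vertex 4.18 -2.761 0.321
vertex 3.965 -2.522 0.755
endloop
endfacet
facet normal -0.117 0.079 0.990
outer loop
vertex 4.362 -2.623 0.81
vertex 3.965 -2.522 0.755
vertex 3.76 -4.119 0.859
endloop
endfacet
facet normal 0.276 0.893 -0.355
outer loop
vertex 3.965 -2.522 0.755
vertex 4.18 -2.761 0.321
vertex 3.694 -2.561 0.446
endloop
endfacet
facet normal -0.753 0.139 0.643
outer loop
vertex 3.965 -2.522 0.755
vertex 3.694 -2.561 0.446
vertex 3.76 -4.119 0.859
endloop
endfacet
facet normal 0.276 0.893 -0.354
outer loop
vertex 3.694 -2.561 0.446
vertex 4.18 -2.761 0.321
vertex 3.707 -2.717 0.063
endloop
endfacet
facet normal -0.999 -0.046 -0.015
outer loop
vertex 3.694 -2.561 0.446
vertex 3.707 -2.717 0.063
vertex 3.76 -4.119 0.859
endloop
endfacet
facet normal 0.277 0.893 -0.355
outer loop
vertex 3.707 -2.717 0.063
vertex 4.18 -2.761 0.321
vertex 3.997 -2.899 -0.169
endloop
endfacet
facet normal -0.711 -0.368 -0.600
outer loop
vertex 3.707 -2.717 0.063
vertex 3.997 -2.899 -0.169
vertex 3.76 -4.119 0.859
endloop
endfacet
facet normal 0.276 0.893 -0.355
outer loop
vertex 3.997 -2.899 -0.169
vertex 4.18 -2.761 0.321
vertex 4.394 -3.0 -0.114
endloop
endfacet
facet normal -0.056 -0.637 -0.769
outer loop
vertex 3.997 -2.899 -0.169
vertex 4.394 -3.0 -0.114
vertex 3.76 -4.119 0.859
endloop
endfacet

endsolid


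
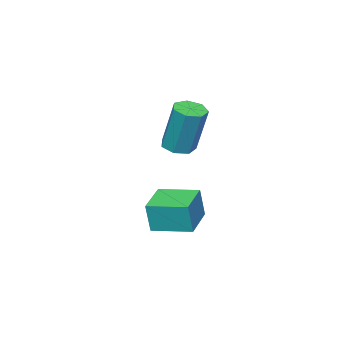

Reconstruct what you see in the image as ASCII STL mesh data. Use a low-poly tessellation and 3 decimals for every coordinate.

solid 
facet normal -0.023 -0.305 -0.952
outer loop
vertex -1.704 -0.499 -0.734
vertex -2.344 -0.251 -0.798
vertex -1.745 0.07 -0.915
endloop
endfacet
facet normal 0.997 0.058 -0.042
outer loop
vertex -1.704 -0.499 -0.734
vertex -1.745 0.07 -0.915
vertex -1.655 0.164 1.342
endloop
endfacet
facet normal 0.997 0.058 -0.042
outer loop
vertex -1.655 0.164 1.342
vertex -1.745 0.07 -0.915
vertex -1.696 0.733 1.161
endloop
endfacet
facet normal 0.022 0.305 0.952
outer loop
vertex -1.655 0.164 1.342
vertex -1.696 0.733 1.161
vertex -2.296 0.411 1.278
endloop
endfacet
facet normal -0.023 -0.305 -0.952
outer loop
vertex -1.745 0.07 -0.915
vertex -2.344 -0.251 -0.798
vertex -2.238 0.397 -1.008
endloop
endfacet
facet normal 0.567 0.781 -0.263
outer loop
vertex -1.745 0.07 -0.915
vertex -2.238 0.397 -1.008
vertex -1.696 0.733 1.161
endloop
endfacet
facet normal 0.567 0.781 -0.263
outer loop
vertex -1.696 0.733 1.161
vertex -2.238 0.397 -1.008
vertex -2.189 1.06 1.068
endloop
endfacet
facet normal 0.022 0.304 0.952
outer loop
vertex -1.696 0.733 1.161
vertex -2.189 1.06 1.068
vertex -2.296 0.411 1.278
endloop
endfacet
facet normal -0.022 -0.305 -0.952
outer loop
vertex -2.238 0.397 -1.008
vertex -2.344 -0.251 -0.798
vertex -2.811 0.236 -0.943
endloop
endfacet
facet normal -0.289 0.914 -0.285
outer loop
vertex -2.238 0.397 -1.008
vertex -2.811 0.236 -0.943
vertex -2.189 1.06 1.068
endloop
endfacet
facet normal -0.289 0.914 -0.285
outer loop
vertex -2.189 1.06 1.068
vertex -2.811 0.236 -0.943
vertex -2.762 0.899 1.133
endloop
endfacet
facet normal 0.022 0.304 0.952
outer loop
vertex -2.189 1.06 1.068
vertex -2.762 0.899 1.133
vertex -2.296 0.411 1.278
endloop
endfacet
facet normal -0.022 -0.305 -0.952
outer loop
vertex -2.811 0.236 -0.943
vertex -2.344 -0.251 -0.798
vertex -3.033 -0.292 -0.769
endloop
endfacet
facet normal -0.928 0.360 -0.093
outer loop
vertex -2.811 0.236 -0.943
vertex -3.033 -0.292 -0.769
vertex -2.762 0.899 1.133
endloop
endfacet
facet normal -0.928 0.360 -0.093
outer loop
vertex -2.762 0.899 1.133
vertex -3.033 -0.292 -0.769
vertex -2.984 0.371 1.307
endloop
endfacet
facet normal 0.022 0.304 0.952
outer loop
vertex -2.762 0.899 1.133
vertex -2.984 0.371 1.307
vertex -2.296 0.411 1.278
endloop
endfacet
facet normal -0.022 -0.304 -0.952
outer loop
vertex -3.033 -0.292 -0.769
vertex -2.344 -0.251 -0.798
vertex -2.736 -0.79 -0.617
endloop
endfacet
facet normal -0.868 -0.466 0.169
outer loop
vertex -3.033 -0.292 -0.769
vertex -2.736 -0.79 -0.617
vertex -2.984 0.371 1.307
endloop
endfacet
facet normal -0.868 -0.466 0.169
outer loop
vertex -2.984 0.371 1.307
vertex -2.736 -0.79 -0.617
vertex -2.687 -0.127 1.459
endloop
endfacet
facet normal 0.022 0.304 0.952
outer loop
vertex -2.984 0.371 1.307
vertex -2.687 -0.127 1.459
vertex -2.296 0.411 1.278
endloop
endfacet
facet normal -0.022 -0.304 -0.952
outer loop
vertex -2.736 -0.79 -0.617
vertex -2.344 -0.251 -0.798
vertex -2.145 -0.882 -0.601
endloop
endfacet
facet normal -0.155 -0.940 0.304
outer loop
vertex -2.736 -0.79 -0.617
vertex -2.145 -0.882 -0.601
vertex -2.687 -0.127 1.459
endloop
endfacet
facet normal -0.155 -0.940 0.304
outer loop
vertex -2.687 -0.127 1.459
vertex -2.145 -0.882 -0.601
vertex -2.096 -0.219 1.475
endloop
endfacet
facet normal 0.022 0.305 0.952
outer loop
vertex -2.687 -0.127 1.459
vertex -2.096 -0.219 1.475
vertex -2.296 0.411 1.278
endloop
endfacet
facet normal -0.023 -0.304 -0.952
outer loop
vertex -2.145 -0.882 -0.601
vertex -2.344 -0.251 -0.798
vertex -1.704 -0.499 -0.734
endloop
endfacet
facet normal 0.676 -0.706 0.210
outer loop
vertex -2.145 -0.882 -0.601
vertex -1.704 -0.499 -0.734
vertex -2.096 -0.219 1.475
endloop
endfacet
facet normal 0.676 -0.706 0.210
outer loop
vertex -2.096 -0.219 1.475
vertex -1.704 -0.499 -0.734
vertex -1.655 0.164 1.342
endloop
endfacet
facet normal 0.022 0.305 0.952
outer loop
vertex -2.096 -0.219 1.475
vertex -1.655 0.164 1.342
vertex -2.296 0.411 1.278
endloop
endfacet
facet normal -0.887 -0.439 0.144
outer loop
vertex -2.011 -0.979 -3.185
vertex -2.722 0.511 -3.015
vertex -2.246 -0.939 -4.514
endloop
endfacet
facet normal 0.428 -0.898 -0.103
outer loop
vertex -0.818 -0.231 -4.745
vertex -2.011 -0.979 -3.185
vertex -2.246 -0.939 -4.514
endloop
endfacet
facet normal -0.887 -0.439 0.143
outer loop
vertex -2.246 -0.939 -4.514
vertex -2.722 0.511 -3.015
vertex -2.957 0.552 -4.344
endloop
endfacet
facet normal -0.174 0.029 -0.984
outer loop
vertex -2.957 0.552 -4.344
vertex -0.818 -0.231 -4.745
vertex -2.246 -0.939 -4.514
endloop
endfacet
facet normal 0.174 -0.029 0.984
outer loop
vertex -2.011 -0.979 -3.185
vertex -1.294 1.219 -3.246
vertex -2.722 0.511 -3.015
endloop
endfacet
facet normal 0.428 -0.898 -0.103
outer loop
vertex -0.583 -0.272 -3.416
vertex -2.011 -0.979 -3.185
vertex -0.818 -0.231 -4.745
endloop
endfacet
facet normal 0.174 -0.029 0.984
outer loop
vertex -0.583 -0.272 -3.416
vertex -1.294 1.219 -3.246
vertex -2.011 -0.979 -3.185
endloop
endfacet
facet normal -0.428 0.898 0.103
outer loop
vertex -2.722 0.511 -3.015
vertex -1.294 1.219 -3.246
vertex -2.957 0.552 -4.344
endloop
endfacet
facet normal -0.174 0.029 -0.984
outer loop
vertex -1.529 1.259 -4.575
vertex -0.818 -0.231 -4.745
vertex -2.957 0.552 -4.344
endloop
endfacet
facet normal -0.428 0.898 0.103
outer loop
vertex -2.957 0.552 -4.344
vertex -1.294 1.219 -3.246
vertex -1.529 1.259 -4.575
endloop
endfacet
facet normal 0.887 0.439 -0.143
outer loop
vertex -1.529 1.259 -4.575
vertex -0.583 -0.272 -3.416
vertex -0.818 -0.231 -4.745
endloop
endfacet
facet normal 0.887 0.439 -0.144
outer loop
vertex -1.294 1.219 -3.246
vertex -0.583 -0.272 -3.416
vertex -1.529 1.259 -4.575
endloop
endfacet

endsolid


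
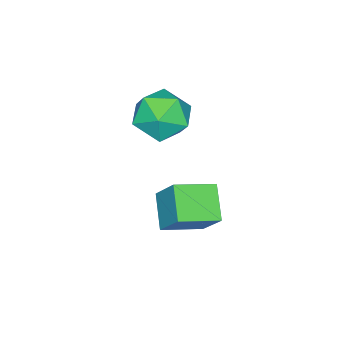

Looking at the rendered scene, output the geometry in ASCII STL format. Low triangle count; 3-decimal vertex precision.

solid 
facet normal -0.990 -0.130 0.045
outer loop
vertex 0.991 0.023 -0.342
vertex 1.089 -0.92 -0.909
vertex 1.141 -0.931 0.194
endloop
endfacet
facet normal -0.754 0.227 0.616
outer loop
vertex 0.991 0.023 -0.342
vertex 1.141 -0.931 0.194
vertex 1.68 -0.024 0.519
endloop
endfacet
facet normal -0.427 0.818 0.386
outer loop
vertex 0.991 0.023 -0.342
vertex 1.68 -0.024 0.519
vertex 1.961 0.548 -0.382
endloop
endfacet
facet normal -0.460 0.825 -0.328
outer loop
vertex 0.991 0.023 -0.342
vertex 1.961 0.548 -0.382
vertex 1.596 -0.006 -1.265
endloop
endfacet
facet normal -0.809 0.239 -0.538
outer loop
vertex 0.991 0.023 -0.342
vertex 1.596 -0.006 -1.265
vertex 1.089 -0.92 -0.909
endloop
endfacet
facet normal -0.270 -0.179 0.946
outer loop
vertex 1.68 -0.024 0.519
vertex 1.141 -0.931 0.194
vertex 2.204 -0.994 0.485
endloop
endfacet
facet normal -0.651 -0.759 0.023
outer loop
vertex 1.141 -0.931 0.194
vertex 1.089 -0.92 -0.909
vertex 1.839 -1.548 -0.398
endloop
endfacet
facet normal -0.357 -0.161 -0.920
outer loop
vertex 1.089 -0.92 -0.909
vertex 1.596 -0.006 -1.265
vertex 2.12 -0.976 -1.299
endloop
endfacet
facet normal 0.205 0.789 -0.580
outer loop
vertex 1.596 -0.006 -1.265
vertex 1.961 0.548 -0.382
vertex 2.659 -0.069 -0.974
endloop
endfacet
facet normal 0.259 0.777 0.574
outer loop
vertex 1.961 0.548 -0.382
vertex 1.68 -0.024 0.519
vertex 2.711 -0.08 0.129
endloop
endfacet
facet normal 0.460 -0.825 0.328
outer loop
vertex 2.809 -1.023 -0.438
vertex 2.204 -0.994 0.485
vertex 1.839 -1.548 -0.398
endloop
endfacet
facet normal 0.427 -0.818 -0.386
outer loop
vertex 2.809 -1.023 -0.438
vertex 1.839 -1.548 -0.398
vertex 2.12 -0.976 -1.299
endloop
endfacet
facet normal 0.754 -0.227 -0.616
outer loop
vertex 2.809 -1.023 -0.438
vertex 2.12 -0.976 -1.299
vertex 2.659 -0.069 -0.974
endloop
endfacet
facet normal 0.990 0.130 -0.045
outer loop
vertex 2.809 -1.023 -0.438
vertex 2.659 -0.069 -0.974
vertex 2.711 -0.08 0.129
endloop
endfacet
facet normal 0.809 -0.239 0.538
outer loop
vertex 2.809 -1.023 -0.438
vertex 2.711 -0.08 0.129
vertex 2.204 -0.994 0.485
endloop
endfacet
facet normal -0.205 -0.789 0.580
outer loop
vertex 1.839 -1.548 -0.398
vertex 2.204 -0.994 0.485
vertex 1.141 -0.931 0.194
endloop
endfacet
facet normal -0.259 -0.777 -0.574
outer loop
vertex 2.12 -0.976 -1.299
vertex 1.839 -1.548 -0.398
vertex 1.089 -0.92 -0.909
endloop
endfacet
facet normal 0.270 0.179 -0.946
outer loop
vertex 2.659 -0.069 -0.974
vertex 2.12 -0.976 -1.299
vertex 1.596 -0.006 -1.265
endloop
endfacet
facet normal 0.651 0.759 -0.023
outer loop
vertex 2.711 -0.08 0.129
vertex 2.659 -0.069 -0.974
vertex 1.961 0.548 -0.382
endloop
endfacet
facet normal 0.357 0.161 0.920
outer loop
vertex 2.204 -0.994 0.485
vertex 2.711 -0.08 0.129
vertex 1.68 -0.024 0.519
endloop
endfacet
facet normal -0.754 0.604 -0.258
outer loop
vertex 1.62 0.744 -4.085
vertex 1.916 1.636 -2.865
vertex 2.505 1.516 -4.865
endloop
endfacet
facet normal -0.193 -0.579 -0.792
outer loop
vertex 3.644 0.604 -4.475
vertex 1.62 0.744 -4.085
vertex 2.505 1.516 -4.865
endloop
endfacet
facet normal -0.754 0.604 -0.258
outer loop
vertex 2.505 1.516 -4.865
vertex 1.916 1.636 -2.865
vertex 2.801 2.408 -3.645
endloop
endfacet
facet normal 0.628 0.548 -0.553
outer loop
vertex 2.801 2.408 -3.645
vertex 3.644 0.604 -4.475
vertex 2.505 1.516 -4.865
endloop
endfacet
facet normal -0.628 -0.548 0.553
outer loop
vertex 1.62 0.744 -4.085
vertex 3.055 0.724 -2.475
vertex 1.916 1.636 -2.865
endloop
endfacet
facet normal -0.193 -0.579 -0.792
outer loop
vertex 2.759 -0.168 -3.695
vertex 1.62 0.744 -4.085
vertex 3.644 0.604 -4.475
endloop
endfacet
facet normal -0.628 -0.548 0.553
outer loop
vertex 2.759 -0.168 -3.695
vertex 3.055 0.724 -2.475
vertex 1.62 0.744 -4.085
endloop
endfacet
facet normal 0.193 0.579 0.792
outer loop
vertex 1.916 1.636 -2.865
vertex 3.055 0.724 -2.475
vertex 2.801 2.408 -3.645
endloop
endfacet
facet normal 0.628 0.548 -0.553
outer loop
vertex 3.94 1.496 -3.255
vertex 3.644 0.604 -4.475
vertex 2.801 2.408 -3.645
endloop
endfacet
facet normal 0.193 0.579 0.792
outer loop
vertex 2.801 2.408 -3.645
vertex 3.055 0.724 -2.475
vertex 3.94 1.496 -3.255
endloop
endfacet
facet normal 0.754 -0.604 0.258
outer loop
vertex 3.94 1.496 -3.255
vertex 2.759 -0.168 -3.695
vertex 3.644 0.604 -4.475
endloop
endfacet
facet normal 0.754 -0.604 0.258
outer loop
vertex 3.055 0.724 -2.475
vertex 2.759 -0.168 -3.695
vertex 3.94 1.496 -3.255
endloop
endfacet

endsolid


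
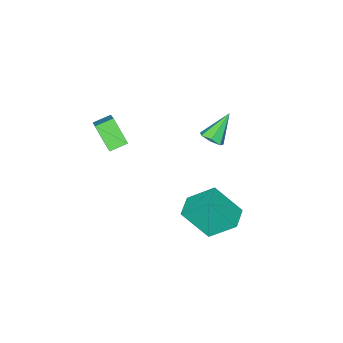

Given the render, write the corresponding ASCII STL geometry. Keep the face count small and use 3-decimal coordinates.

solid 
facet normal -0.420 -0.633 -0.651
outer loop
vertex 2.192 -4.673 2.338
vertex 1.303 -4.364 2.611
vertex 2.237 -3.562 1.228
endloop
endfacet
facet normal 0.907 -0.315 -0.279
outer loop
vertex 3.077 -2.296 2.529
vertex 2.192 -4.673 2.338
vertex 2.237 -3.562 1.228
endloop
endfacet
facet normal -0.420 -0.632 -0.651
outer loop
vertex 2.237 -3.562 1.228
vertex 1.303 -4.364 2.611
vertex 1.348 -3.253 1.502
endloop
endfacet
facet normal 0.028 0.707 -0.706
outer loop
vertex 1.348 -3.253 1.502
vertex 3.077 -2.296 2.529
vertex 2.237 -3.562 1.228
endloop
endfacet
facet normal -0.029 -0.707 0.707
outer loop
vertex 2.192 -4.673 2.338
vertex 2.143 -3.098 3.912
vertex 1.303 -4.364 2.611
endloop
endfacet
facet normal 0.907 -0.315 -0.279
outer loop
vertex 3.032 -3.407 3.638
vertex 2.192 -4.673 2.338
vertex 3.077 -2.296 2.529
endloop
endfacet
facet normal -0.028 -0.707 0.707
outer loop
vertex 3.032 -3.407 3.638
vertex 2.143 -3.098 3.912
vertex 2.192 -4.673 2.338
endloop
endfacet
facet normal -0.907 0.315 0.279
outer loop
vertex 1.303 -4.364 2.611
vertex 2.143 -3.098 3.912
vertex 1.348 -3.253 1.502
endloop
endfacet
facet normal 0.029 0.707 -0.707
outer loop
vertex 2.188 -1.987 2.802
vertex 3.077 -2.296 2.529
vertex 1.348 -3.253 1.502
endloop
endfacet
facet normal -0.907 0.315 0.279
outer loop
vertex 1.348 -3.253 1.502
vertex 2.143 -3.098 3.912
vertex 2.188 -1.987 2.802
endloop
endfacet
facet normal 0.420 0.633 0.651
outer loop
vertex 2.188 -1.987 2.802
vertex 3.032 -3.407 3.638
vertex 3.077 -2.296 2.529
endloop
endfacet
facet normal 0.420 0.633 0.650
outer loop
vertex 2.143 -3.098 3.912
vertex 3.032 -3.407 3.638
vertex 2.188 -1.987 2.802
endloop
endfacet
facet normal 0.685 0.023 -0.728
outer loop
vertex -1.77 -0.505 1.372
vertex -2.187 -0.861 0.969
vertex -2.137 -0.186 1.037
endloop
endfacet
facet normal 0.135 0.787 0.602
outer loop
vertex -1.77 -0.505 1.372
vertex -2.137 -0.186 1.037
vertex -3.393 -0.899 2.251
endloop
endfacet
facet normal 0.685 0.023 -0.728
outer loop
vertex -2.137 -0.186 1.037
vertex -2.187 -0.861 0.969
vertex -2.541 -0.375 0.651
endloop
endfacet
facet normal -0.459 0.887 0.046
outer loop
vertex -2.137 -0.186 1.037
vertex -2.541 -0.375 0.651
vertex -3.393 -0.899 2.251
endloop
endfacet
facet normal 0.685 0.022 -0.728
outer loop
vertex -2.541 -0.375 0.651
vertex -2.187 -0.861 0.969
vertex -2.678 -0.93 0.505
endloop
endfacet
facet normal -0.877 0.312 -0.365
outer loop
vertex -2.541 -0.375 0.651
vertex -2.678 -0.93 0.505
vertex -3.393 -0.899 2.251
endloop
endfacet
facet normal 0.685 0.022 -0.728
outer loop
vertex -2.678 -0.93 0.505
vertex -2.187 -0.861 0.969
vertex -2.446 -1.433 0.708
endloop
endfacet
facet normal -0.804 -0.500 -0.320
outer loop
vertex -2.678 -0.93 0.505
vertex -2.446 -1.433 0.708
vertex -3.393 -0.899 2.251
endloop
endfacet
facet normal 0.686 0.021 -0.727
outer loop
vertex -2.446 -1.433 0.708
vertex -2.187 -0.861 0.969
vertex -2.019 -1.505 1.109
endloop
endfacet
facet normal -0.296 -0.944 0.145
outer loop
vertex -2.446 -1.433 0.708
vertex -2.019 -1.505 1.109
vertex -3.393 -0.899 2.251
endloop
endfacet
facet normal 0.685 0.021 -0.728
outer loop
vertex -2.019 -1.505 1.109
vertex -2.187 -0.861 0.969
vertex -1.718 -1.092 1.404
endloop
endfacet
facet normal 0.266 -0.681 0.682
outer loop
vertex -2.019 -1.505 1.109
vertex -1.718 -1.092 1.404
vertex -3.393 -0.899 2.251
endloop
endfacet
facet normal 0.685 0.021 -0.728
outer loop
vertex -1.718 -1.092 1.404
vertex -2.187 -0.861 0.969
vertex -1.77 -0.505 1.372
endloop
endfacet
facet normal 0.458 0.089 0.885
outer loop
vertex -1.718 -1.092 1.404
vertex -1.77 -0.505 1.372
vertex -3.393 -0.899 2.251
endloop
endfacet
facet normal -0.378 0.566 -0.732
outer loop
vertex -2.099 1.595 -3.019
vertex -1.059 2.307 -3.006
vertex -1.299 0.448 -4.319
endloop
endfacet
facet normal -0.825 -0.564 -0.010
outer loop
vertex -0.501 -0.747 -2.774
vertex -2.099 1.595 -3.019
vertex -1.299 0.448 -4.319
endloop
endfacet
facet normal -0.378 0.566 -0.733
outer loop
vertex -1.299 0.448 -4.319
vertex -1.059 2.307 -3.006
vertex -0.258 1.159 -4.306
endloop
endfacet
facet normal 0.419 -0.601 -0.681
outer loop
vertex -0.258 1.159 -4.306
vertex -0.501 -0.747 -2.774
vertex -1.299 0.448 -4.319
endloop
endfacet
facet normal -0.419 0.600 0.681
outer loop
vertex -2.099 1.595 -3.019
vertex -0.261 1.112 -1.461
vertex -1.059 2.307 -3.006
endloop
endfacet
facet normal -0.825 -0.564 -0.010
outer loop
vertex -1.302 0.401 -1.474
vertex -2.099 1.595 -3.019
vertex -0.501 -0.747 -2.774
endloop
endfacet
facet normal -0.419 0.601 0.681
outer loop
vertex -1.302 0.401 -1.474
vertex -0.261 1.112 -1.461
vertex -2.099 1.595 -3.019
endloop
endfacet
facet normal 0.825 0.564 0.010
outer loop
vertex -1.059 2.307 -3.006
vertex -0.261 1.112 -1.461
vertex -0.258 1.159 -4.306
endloop
endfacet
facet normal 0.420 -0.601 -0.681
outer loop
vertex 0.539 -0.035 -2.761
vertex -0.501 -0.747 -2.774
vertex -0.258 1.159 -4.306
endloop
endfacet
facet normal 0.826 0.564 0.010
outer loop
vertex -0.258 1.159 -4.306
vertex -0.261 1.112 -1.461
vertex 0.539 -0.035 -2.761
endloop
endfacet
facet normal 0.378 -0.566 0.733
outer loop
vertex 0.539 -0.035 -2.761
vertex -1.302 0.401 -1.474
vertex -0.501 -0.747 -2.774
endloop
endfacet
facet normal 0.378 -0.567 0.732
outer loop
vertex -0.261 1.112 -1.461
vertex -1.302 0.401 -1.474
vertex 0.539 -0.035 -2.761
endloop
endfacet

endsolid


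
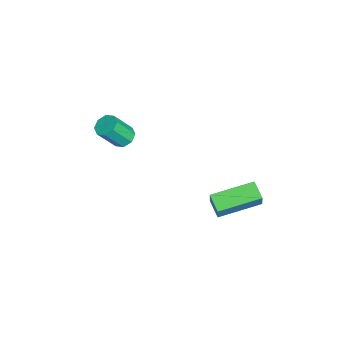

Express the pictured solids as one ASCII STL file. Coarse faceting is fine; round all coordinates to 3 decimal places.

solid 
facet normal -0.220 0.538 -0.814
outer loop
vertex -3.782 -2.474 -1.495
vertex -4.158 -2.074 -1.129
vertex -3.523 -2.084 -1.307
endloop
endfacet
facet normal 0.829 -0.336 -0.447
outer loop
vertex -3.782 -2.474 -1.495
vertex -3.523 -2.084 -1.307
vertex -3.426 -3.347 -0.178
endloop
endfacet
facet normal 0.830 -0.335 -0.446
outer loop
vertex -3.426 -3.347 -0.178
vertex -3.523 -2.084 -1.307
vertex -3.167 -2.956 0.01
endloop
endfacet
facet normal 0.221 -0.538 0.814
outer loop
vertex -3.426 -3.347 -0.178
vertex -3.167 -2.956 0.01
vertex -3.802 -2.946 0.189
endloop
endfacet
facet normal -0.219 0.539 -0.813
outer loop
vertex -3.523 -2.084 -1.307
vertex -4.158 -2.074 -1.129
vertex -3.635 -1.688 -1.014
endloop
endfacet
facet normal 0.950 0.308 -0.053
outer loop
vertex -3.523 -2.084 -1.307
vertex -3.635 -1.688 -1.014
vertex -3.167 -2.956 0.01
endloop
endfacet
facet normal 0.950 0.308 -0.053
outer loop
vertex -3.167 -2.956 0.01
vertex -3.635 -1.688 -1.014
vertex -3.279 -2.56 0.303
endloop
endfacet
facet normal 0.221 -0.539 0.813
outer loop
vertex -3.167 -2.956 0.01
vertex -3.279 -2.56 0.303
vertex -3.802 -2.946 0.189
endloop
endfacet
facet normal -0.219 0.539 -0.814
outer loop
vertex -3.635 -1.688 -1.014
vertex -4.158 -2.074 -1.129
vertex -4.054 -1.518 -0.789
endloop
endfacet
facet normal 0.514 0.773 0.373
outer loop
vertex -3.635 -1.688 -1.014
vertex -4.054 -1.518 -0.789
vertex -3.279 -2.56 0.303
endloop
endfacet
facet normal 0.513 0.773 0.373
outer loop
vertex -3.279 -2.56 0.303
vertex -4.054 -1.518 -0.789
vertex -3.698 -2.391 0.529
endloop
endfacet
facet normal 0.221 -0.539 0.813
outer loop
vertex -3.279 -2.56 0.303
vertex -3.698 -2.391 0.529
vertex -3.802 -2.946 0.189
endloop
endfacet
facet normal -0.220 0.539 -0.813
outer loop
vertex -4.054 -1.518 -0.789
vertex -4.158 -2.074 -1.129
vertex -4.534 -1.673 -0.762
endloop
endfacet
facet normal -0.221 0.785 0.579
outer loop
vertex -4.054 -1.518 -0.789
vertex -4.534 -1.673 -0.762
vertex -3.698 -2.391 0.529
endloop
endfacet
facet normal -0.222 0.784 0.580
outer loop
vertex -3.698 -2.391 0.529
vertex -4.534 -1.673 -0.762
vertex -4.178 -2.546 0.555
endloop
endfacet
facet normal 0.218 -0.539 0.813
outer loop
vertex -3.698 -2.391 0.529
vertex -4.178 -2.546 0.555
vertex -3.802 -2.946 0.189
endloop
endfacet
facet normal -0.221 0.538 -0.814
outer loop
vertex -4.534 -1.673 -0.762
vertex -4.158 -2.074 -1.129
vertex -4.793 -2.064 -0.95
endloop
endfacet
facet normal -0.830 0.335 0.446
outer loop
vertex -4.534 -1.673 -0.762
vertex -4.793 -2.064 -0.95
vertex -4.178 -2.546 0.555
endloop
endfacet
facet normal -0.829 0.336 0.446
outer loop
vertex -4.178 -2.546 0.555
vertex -4.793 -2.064 -0.95
vertex -4.437 -2.936 0.367
endloop
endfacet
facet normal 0.220 -0.538 0.814
outer loop
vertex -4.178 -2.546 0.555
vertex -4.437 -2.936 0.367
vertex -3.802 -2.946 0.189
endloop
endfacet
facet normal -0.221 0.539 -0.813
outer loop
vertex -4.793 -2.064 -0.95
vertex -4.158 -2.074 -1.129
vertex -4.681 -2.46 -1.243
endloop
endfacet
facet normal -0.950 -0.308 0.053
outer loop
vertex -4.793 -2.064 -0.95
vertex -4.681 -2.46 -1.243
vertex -4.437 -2.936 0.367
endloop
endfacet
facet normal -0.950 -0.308 0.053
outer loop
vertex -4.437 -2.936 0.367
vertex -4.681 -2.46 -1.243
vertex -4.325 -3.332 0.074
endloop
endfacet
facet normal 0.219 -0.539 0.813
outer loop
vertex -4.437 -2.936 0.367
vertex -4.325 -3.332 0.074
vertex -3.802 -2.946 0.189
endloop
endfacet
facet normal -0.221 0.539 -0.813
outer loop
vertex -4.681 -2.46 -1.243
vertex -4.158 -2.074 -1.129
vertex -4.262 -2.629 -1.469
endloop
endfacet
facet normal -0.513 -0.773 -0.373
outer loop
vertex -4.681 -2.46 -1.243
vertex -4.262 -2.629 -1.469
vertex -4.325 -3.332 0.074
endloop
endfacet
facet normal -0.514 -0.773 -0.373
outer loop
vertex -4.325 -3.332 0.074
vertex -4.262 -2.629 -1.469
vertex -3.906 -3.502 -0.151
endloop
endfacet
facet normal 0.219 -0.539 0.814
outer loop
vertex -4.325 -3.332 0.074
vertex -3.906 -3.502 -0.151
vertex -3.802 -2.946 0.189
endloop
endfacet
facet normal -0.218 0.539 -0.813
outer loop
vertex -4.262 -2.629 -1.469
vertex -4.158 -2.074 -1.129
vertex -3.782 -2.474 -1.495
endloop
endfacet
facet normal 0.222 -0.784 -0.579
outer loop
vertex -4.262 -2.629 -1.469
vertex -3.782 -2.474 -1.495
vertex -3.906 -3.502 -0.151
endloop
endfacet
facet normal 0.221 -0.784 -0.580
outer loop
vertex -3.906 -3.502 -0.151
vertex -3.782 -2.474 -1.495
vertex -3.426 -3.347 -0.178
endloop
endfacet
facet normal 0.220 -0.539 0.813
outer loop
vertex -3.906 -3.502 -0.151
vertex -3.426 -3.347 -0.178
vertex -3.802 -2.946 0.189
endloop
endfacet
facet normal -0.871 -0.344 0.352
outer loop
vertex 1.639 2.02 0.254
vertex 0.956 4.077 0.575
vertex 1.304 2.036 -0.56
endloop
endfacet
facet normal 0.311 -0.939 -0.147
outer loop
vertex 2.184 2.383 -0.915
vertex 1.639 2.02 0.254
vertex 1.304 2.036 -0.56
endloop
endfacet
facet normal -0.871 -0.344 0.351
outer loop
vertex 1.304 2.036 -0.56
vertex 0.956 4.077 0.575
vertex 0.622 4.092 -0.239
endloop
endfacet
facet normal -0.380 0.018 -0.925
outer loop
vertex 0.622 4.092 -0.239
vertex 2.184 2.383 -0.915
vertex 1.304 2.036 -0.56
endloop
endfacet
facet normal 0.380 -0.018 0.925
outer loop
vertex 1.639 2.02 0.254
vertex 1.836 4.424 0.22
vertex 0.956 4.077 0.575
endloop
endfacet
facet normal 0.313 -0.939 -0.146
outer loop
vertex 2.518 2.368 -0.101
vertex 1.639 2.02 0.254
vertex 2.184 2.383 -0.915
endloop
endfacet
facet normal 0.381 -0.018 0.925
outer loop
vertex 2.518 2.368 -0.101
vertex 1.836 4.424 0.22
vertex 1.639 2.02 0.254
endloop
endfacet
facet normal -0.312 0.939 0.145
outer loop
vertex 0.956 4.077 0.575
vertex 1.836 4.424 0.22
vertex 0.622 4.092 -0.239
endloop
endfacet
facet normal -0.381 0.018 -0.925
outer loop
vertex 1.501 4.44 -0.594
vertex 2.184 2.383 -0.915
vertex 0.622 4.092 -0.239
endloop
endfacet
facet normal -0.312 0.939 0.147
outer loop
vertex 0.622 4.092 -0.239
vertex 1.836 4.424 0.22
vertex 1.501 4.44 -0.594
endloop
endfacet
facet normal 0.871 0.344 -0.351
outer loop
vertex 1.501 4.44 -0.594
vertex 2.518 2.368 -0.101
vertex 2.184 2.383 -0.915
endloop
endfacet
facet normal 0.871 0.344 -0.352
outer loop
vertex 1.836 4.424 0.22
vertex 2.518 2.368 -0.101
vertex 1.501 4.44 -0.594
endloop
endfacet

endsolid


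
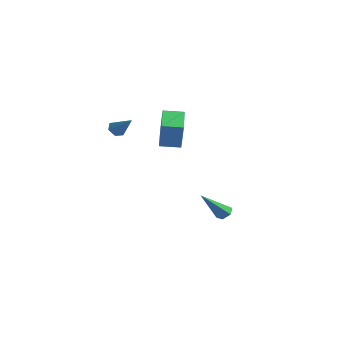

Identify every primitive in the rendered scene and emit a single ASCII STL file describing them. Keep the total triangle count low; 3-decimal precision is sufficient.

solid 
facet normal -0.721 -0.687 0.085
outer loop
vertex 2.351 -1.791 3.006
vertex 1.247 -0.581 3.422
vertex 1.994 -1.601 1.509
endloop
endfacet
facet normal 0.653 -0.716 -0.247
outer loop
vertex 2.773 -0.859 1.418
vertex 2.351 -1.791 3.006
vertex 1.994 -1.601 1.509
endloop
endfacet
facet normal -0.721 -0.687 0.085
outer loop
vertex 1.994 -1.601 1.509
vertex 1.247 -0.581 3.422
vertex 0.89 -0.391 1.926
endloop
endfacet
facet normal -0.230 0.123 -0.965
outer loop
vertex 0.89 -0.391 1.926
vertex 2.773 -0.859 1.418
vertex 1.994 -1.601 1.509
endloop
endfacet
facet normal 0.230 -0.123 0.966
outer loop
vertex 2.351 -1.791 3.006
vertex 2.026 0.161 3.331
vertex 1.247 -0.581 3.422
endloop
endfacet
facet normal 0.653 -0.716 -0.247
outer loop
vertex 3.13 -1.049 2.914
vertex 2.351 -1.791 3.006
vertex 2.773 -0.859 1.418
endloop
endfacet
facet normal 0.231 -0.122 0.965
outer loop
vertex 3.13 -1.049 2.914
vertex 2.026 0.161 3.331
vertex 2.351 -1.791 3.006
endloop
endfacet
facet normal -0.653 0.716 0.247
outer loop
vertex 1.247 -0.581 3.422
vertex 2.026 0.161 3.331
vertex 0.89 -0.391 1.926
endloop
endfacet
facet normal -0.230 0.122 -0.965
outer loop
vertex 1.669 0.351 1.834
vertex 2.773 -0.859 1.418
vertex 0.89 -0.391 1.926
endloop
endfacet
facet normal -0.653 0.716 0.247
outer loop
vertex 0.89 -0.391 1.926
vertex 2.026 0.161 3.331
vertex 1.669 0.351 1.834
endloop
endfacet
facet normal 0.721 0.687 -0.085
outer loop
vertex 1.669 0.351 1.834
vertex 3.13 -1.049 2.914
vertex 2.773 -0.859 1.418
endloop
endfacet
facet normal 0.721 0.687 -0.085
outer loop
vertex 2.026 0.161 3.331
vertex 3.13 -1.049 2.914
vertex 1.669 0.351 1.834
endloop
endfacet
facet normal -0.761 -0.037 -0.648
outer loop
vertex -0.108 -1.986 1.767
vertex -0.418 -2.146 2.14
vertex -0.364 -1.647 2.048
endloop
endfacet
facet normal 0.625 0.721 -0.300
outer loop
vertex -0.108 -1.986 1.767
vertex -0.364 -1.647 2.048
vertex 0.618 -2.094 3.02
endloop
endfacet
facet normal -0.761 -0.037 -0.648
outer loop
vertex -0.364 -1.647 2.048
vertex -0.418 -2.146 2.14
vertex -0.674 -1.806 2.421
endloop
endfacet
facet normal 0.017 0.915 0.404
outer loop
vertex -0.364 -1.647 2.048
vertex -0.674 -1.806 2.421
vertex 0.618 -2.094 3.02
endloop
endfacet
facet normal -0.761 -0.038 -0.647
outer loop
vertex -0.674 -1.806 2.421
vertex -0.418 -2.146 2.14
vertex -0.727 -2.305 2.513
endloop
endfacet
facet normal -0.373 0.206 0.904
outer loop
vertex -0.674 -1.806 2.421
vertex -0.727 -2.305 2.513
vertex 0.618 -2.094 3.02
endloop
endfacet
facet normal -0.762 -0.037 -0.647
outer loop
vertex -0.727 -2.305 2.513
vertex -0.418 -2.146 2.14
vertex -0.471 -2.644 2.231
endloop
endfacet
facet normal -0.154 -0.698 0.699
outer loop
vertex -0.727 -2.305 2.513
vertex -0.471 -2.644 2.231
vertex 0.618 -2.094 3.02
endloop
endfacet
facet normal -0.761 -0.037 -0.648
outer loop
vertex -0.471 -2.644 2.231
vertex -0.418 -2.146 2.14
vertex -0.161 -2.485 1.858
endloop
endfacet
facet normal 0.453 -0.892 -0.004
outer loop
vertex -0.471 -2.644 2.231
vertex -0.161 -2.485 1.858
vertex 0.618 -2.094 3.02
endloop
endfacet
facet normal -0.761 -0.037 -0.648
outer loop
vertex -0.161 -2.485 1.858
vertex -0.418 -2.146 2.14
vertex -0.108 -1.986 1.767
endloop
endfacet
facet normal 0.844 -0.182 -0.505
outer loop
vertex -0.161 -2.485 1.858
vertex -0.108 -1.986 1.767
vertex 0.618 -2.094 3.02
endloop
endfacet
facet normal 0.226 0.630 -0.743
outer loop
vertex 2.306 2.694 -4.905
vertex 2.07 3.081 -4.649
vertex 2.576 2.989 -4.573
endloop
endfacet
facet normal 0.756 -0.654 -0.033
outer loop
vertex 2.306 2.694 -4.905
vertex 2.576 2.989 -4.573
vertex 1.61 1.799 -3.131
endloop
endfacet
facet normal 0.226 0.628 -0.745
outer loop
vertex 2.576 2.989 -4.573
vertex 2.07 3.081 -4.649
vertex 2.341 3.376 -4.318
endloop
endfacet
facet normal 0.794 0.085 0.602
outer loop
vertex 2.576 2.989 -4.573
vertex 2.341 3.376 -4.318
vertex 1.61 1.799 -3.131
endloop
endfacet
facet normal 0.226 0.628 -0.745
outer loop
vertex 2.341 3.376 -4.318
vertex 2.07 3.081 -4.649
vertex 1.834 3.468 -4.394
endloop
endfacet
facet normal -0.010 0.604 0.797
outer loop
vertex 2.341 3.376 -4.318
vertex 1.834 3.468 -4.394
vertex 1.61 1.799 -3.131
endloop
endfacet
facet normal 0.226 0.628 -0.744
outer loop
vertex 1.834 3.468 -4.394
vertex 2.07 3.081 -4.649
vertex 1.564 3.172 -4.726
endloop
endfacet
facet normal -0.854 0.382 0.354
outer loop
vertex 1.834 3.468 -4.394
vertex 1.564 3.172 -4.726
vertex 1.61 1.799 -3.131
endloop
endfacet
facet normal 0.226 0.628 -0.745
outer loop
vertex 1.564 3.172 -4.726
vertex 2.07 3.081 -4.649
vertex 1.799 2.785 -4.981
endloop
endfacet
facet normal -0.891 -0.356 -0.281
outer loop
vertex 1.564 3.172 -4.726
vertex 1.799 2.785 -4.981
vertex 1.61 1.799 -3.131
endloop
endfacet
facet normal 0.224 0.629 -0.744
outer loop
vertex 1.799 2.785 -4.981
vertex 2.07 3.081 -4.649
vertex 2.306 2.694 -4.905
endloop
endfacet
facet normal -0.086 -0.876 -0.475
outer loop
vertex 1.799 2.785 -4.981
vertex 2.306 2.694 -4.905
vertex 1.61 1.799 -3.131
endloop
endfacet

endsolid


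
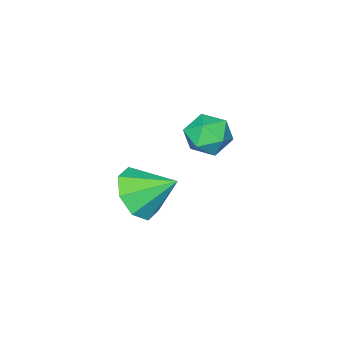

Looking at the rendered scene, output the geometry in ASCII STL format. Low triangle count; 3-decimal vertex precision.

solid 
facet normal -0.927 0.318 0.196
outer loop
vertex -2.93 0.379 -3.929
vertex -3.109 -0.27 -3.722
vertex -2.852 0.191 -3.255
endloop
endfacet
facet normal -0.452 0.844 0.288
outer loop
vertex -2.93 0.379 -3.929
vertex -2.852 0.191 -3.255
vertex -2.351 0.568 -3.575
endloop
endfacet
facet normal -0.106 0.939 -0.328
outer loop
vertex -2.93 0.379 -3.929
vertex -2.351 0.568 -3.575
vertex -2.298 0.342 -4.24
endloop
endfacet
facet normal -0.367 0.473 -0.801
outer loop
vertex -2.93 0.379 -3.929
vertex -2.298 0.342 -4.24
vertex -2.767 -0.176 -4.331
endloop
endfacet
facet normal -0.874 0.089 -0.477
outer loop
vertex -2.93 0.379 -3.929
vertex -2.767 -0.176 -4.331
vertex -3.109 -0.27 -3.722
endloop
endfacet
facet normal 0.022 0.629 0.777
outer loop
vertex -2.351 0.568 -3.575
vertex -2.852 0.191 -3.255
vertex -2.173 0.036 -3.149
endloop
endfacet
facet normal -0.747 -0.219 0.627
outer loop
vertex -2.852 0.191 -3.255
vertex -3.109 -0.27 -3.722
vertex -2.642 -0.482 -3.24
endloop
endfacet
facet normal -0.661 -0.591 -0.462
outer loop
vertex -3.109 -0.27 -3.722
vertex -2.767 -0.176 -4.331
vertex -2.589 -0.708 -3.905
endloop
endfacet
facet normal 0.160 0.028 -0.987
outer loop
vertex -2.767 -0.176 -4.331
vertex -2.298 0.342 -4.24
vertex -2.088 -0.331 -4.225
endloop
endfacet
facet normal 0.582 0.783 -0.220
outer loop
vertex -2.298 0.342 -4.24
vertex -2.351 0.568 -3.575
vertex -1.831 0.13 -3.758
endloop
endfacet
facet normal 0.367 -0.473 0.801
outer loop
vertex -2.01 -0.519 -3.551
vertex -2.173 0.036 -3.149
vertex -2.642 -0.482 -3.24
endloop
endfacet
facet normal 0.106 -0.939 0.328
outer loop
vertex -2.01 -0.519 -3.551
vertex -2.642 -0.482 -3.24
vertex -2.589 -0.708 -3.905
endloop
endfacet
facet normal 0.452 -0.844 -0.288
outer loop
vertex -2.01 -0.519 -3.551
vertex -2.589 -0.708 -3.905
vertex -2.088 -0.331 -4.225
endloop
endfacet
facet normal 0.927 -0.318 -0.196
outer loop
vertex -2.01 -0.519 -3.551
vertex -2.088 -0.331 -4.225
vertex -1.831 0.13 -3.758
endloop
endfacet
facet normal 0.874 -0.089 0.477
outer loop
vertex -2.01 -0.519 -3.551
vertex -1.831 0.13 -3.758
vertex -2.173 0.036 -3.149
endloop
endfacet
facet normal -0.160 -0.028 0.987
outer loop
vertex -2.642 -0.482 -3.24
vertex -2.173 0.036 -3.149
vertex -2.852 0.191 -3.255
endloop
endfacet
facet normal -0.582 -0.783 0.220
outer loop
vertex -2.589 -0.708 -3.905
vertex -2.642 -0.482 -3.24
vertex -3.109 -0.27 -3.722
endloop
endfacet
facet normal -0.022 -0.629 -0.777
outer loop
vertex -2.088 -0.331 -4.225
vertex -2.589 -0.708 -3.905
vertex -2.767 -0.176 -4.331
endloop
endfacet
facet normal 0.747 0.219 -0.627
outer loop
vertex -1.831 0.13 -3.758
vertex -2.088 -0.331 -4.225
vertex -2.298 0.342 -4.24
endloop
endfacet
facet normal 0.661 0.591 0.462
outer loop
vertex -2.173 0.036 -3.149
vertex -1.831 0.13 -3.758
vertex -2.351 0.568 -3.575
endloop
endfacet
facet normal 0.396 -0.718 -0.572
outer loop
vertex 1.082 0.38 -3.855
vertex 0.352 0.282 -4.238
vertex 1.023 0.754 -4.366
endloop
endfacet
facet normal 0.562 0.697 0.445
outer loop
vertex 1.082 0.38 -3.855
vertex 1.023 0.754 -4.366
vertex -0.132 1.158 -3.542
endloop
endfacet
facet normal 0.397 -0.719 -0.571
outer loop
vertex 1.023 0.754 -4.366
vertex 0.352 0.282 -4.238
vertex 0.571 0.851 -4.802
endloop
endfacet
facet normal 0.280 0.957 -0.077
outer loop
vertex 1.023 0.754 -4.366
vertex 0.571 0.851 -4.802
vertex -0.132 1.158 -3.542
endloop
endfacet
facet normal 0.397 -0.719 -0.571
outer loop
vertex 0.571 0.851 -4.802
vertex 0.352 0.282 -4.238
vertex -0.009 0.615 -4.908
endloop
endfacet
facet normal -0.289 0.880 -0.376
outer loop
vertex 0.571 0.851 -4.802
vertex -0.009 0.615 -4.908
vertex -0.132 1.158 -3.542
endloop
endfacet
facet normal 0.398 -0.718 -0.571
outer loop
vertex -0.009 0.615 -4.908
vertex 0.352 0.282 -4.238
vertex -0.377 0.183 -4.622
endloop
endfacet
facet normal -0.814 0.511 -0.276
outer loop
vertex -0.009 0.615 -4.908
vertex -0.377 0.183 -4.622
vertex -0.132 1.158 -3.542
endloop
endfacet
facet normal 0.398 -0.719 -0.570
outer loop
vertex -0.377 0.183 -4.622
vertex 0.352 0.282 -4.238
vertex -0.319 -0.19 -4.111
endloop
endfacet
facet normal -0.984 0.068 0.162
outer loop
vertex -0.377 0.183 -4.622
vertex -0.319 -0.19 -4.111
vertex -0.132 1.158 -3.542
endloop
endfacet
facet normal 0.397 -0.718 -0.571
outer loop
vertex -0.319 -0.19 -4.111
vertex 0.352 0.282 -4.238
vertex 0.133 -0.287 -3.675
endloop
endfacet
facet normal -0.702 -0.192 0.685
outer loop
vertex -0.319 -0.19 -4.111
vertex 0.133 -0.287 -3.675
vertex -0.132 1.158 -3.542
endloop
endfacet
facet normal 0.397 -0.718 -0.572
outer loop
vertex 0.133 -0.287 -3.675
vertex 0.352 0.282 -4.238
vertex 0.713 -0.051 -3.569
endloop
endfacet
facet normal -0.133 -0.115 0.984
outer loop
vertex 0.133 -0.287 -3.675
vertex 0.713 -0.051 -3.569
vertex -0.132 1.158 -3.542
endloop
endfacet
facet normal 0.396 -0.719 -0.572
outer loop
vertex 0.713 -0.051 -3.569
vertex 0.352 0.282 -4.238
vertex 1.082 0.38 -3.855
endloop
endfacet
facet normal 0.390 0.253 0.885
outer loop
vertex 0.713 -0.051 -3.569
vertex 1.082 0.38 -3.855
vertex -0.132 1.158 -3.542
endloop
endfacet

endsolid
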